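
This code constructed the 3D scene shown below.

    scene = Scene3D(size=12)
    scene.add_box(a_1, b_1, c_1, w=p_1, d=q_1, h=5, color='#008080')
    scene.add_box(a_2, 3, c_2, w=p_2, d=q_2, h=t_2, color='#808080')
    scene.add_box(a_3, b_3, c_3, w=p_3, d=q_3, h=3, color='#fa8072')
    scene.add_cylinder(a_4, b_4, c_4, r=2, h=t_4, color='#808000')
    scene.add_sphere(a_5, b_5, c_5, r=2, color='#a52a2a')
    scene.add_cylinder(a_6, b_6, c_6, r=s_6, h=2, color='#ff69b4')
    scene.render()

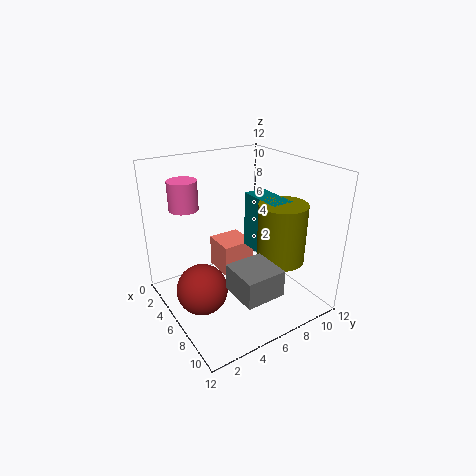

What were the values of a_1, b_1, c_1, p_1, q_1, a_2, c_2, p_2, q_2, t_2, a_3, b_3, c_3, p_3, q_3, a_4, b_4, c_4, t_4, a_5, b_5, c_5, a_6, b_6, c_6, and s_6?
a_1 = 4, b_1 = 8, c_1 = 4, p_1 = 4, q_1 = 2, a_2 = 9, c_2 = 4, p_2 = 3, q_2 = 3, t_2 = 2, a_3 = 1, b_3 = 6, c_3 = 1, p_3 = 3, q_3 = 3, a_4 = 8, b_4 = 9, c_4 = 4, t_4 = 5, a_5 = 7, b_5 = 2, c_5 = 3, a_6 = 7, b_6 = 1, c_6 = 10, s_6 = 1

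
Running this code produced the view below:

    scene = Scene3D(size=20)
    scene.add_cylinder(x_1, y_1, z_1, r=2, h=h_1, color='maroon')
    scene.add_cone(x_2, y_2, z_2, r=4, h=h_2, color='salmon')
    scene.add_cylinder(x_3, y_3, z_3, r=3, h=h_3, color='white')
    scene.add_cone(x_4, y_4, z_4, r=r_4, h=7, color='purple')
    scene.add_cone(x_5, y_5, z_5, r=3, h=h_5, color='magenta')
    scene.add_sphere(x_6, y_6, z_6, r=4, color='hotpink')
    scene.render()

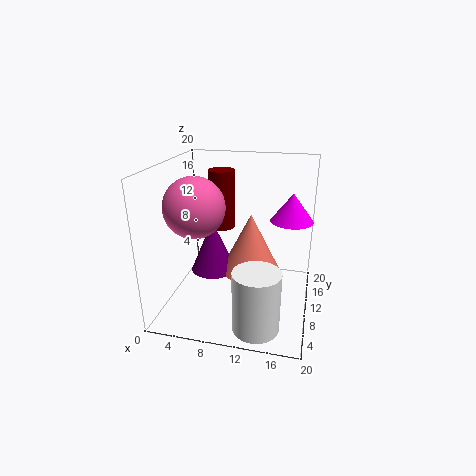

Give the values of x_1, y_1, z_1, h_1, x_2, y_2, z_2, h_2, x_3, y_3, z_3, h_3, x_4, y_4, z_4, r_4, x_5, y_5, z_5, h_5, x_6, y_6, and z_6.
x_1 = 6; y_1 = 16; z_1 = 9; h_1 = 9; x_2 = 12; y_2 = 9; z_2 = 6; h_2 = 8; x_3 = 14; y_3 = 3; z_3 = 1; h_3 = 8; x_4 = 7; y_4 = 8; z_4 = 6; r_4 = 3; x_5 = 17; y_5 = 13; z_5 = 12; h_5 = 4; x_6 = 5; y_6 = 7; z_6 = 15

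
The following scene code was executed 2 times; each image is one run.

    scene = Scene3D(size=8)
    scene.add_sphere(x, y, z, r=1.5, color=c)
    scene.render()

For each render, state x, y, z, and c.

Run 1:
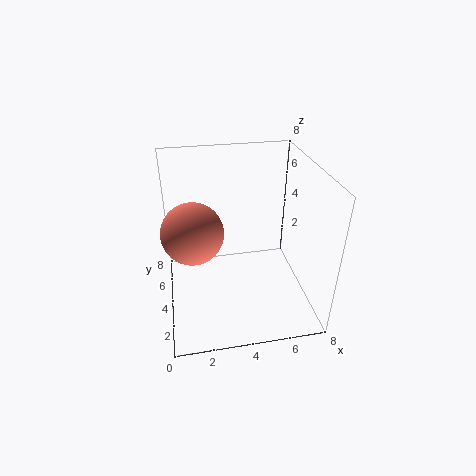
x = 1.5; y = 2.5; z = 5.5; c = 'salmon'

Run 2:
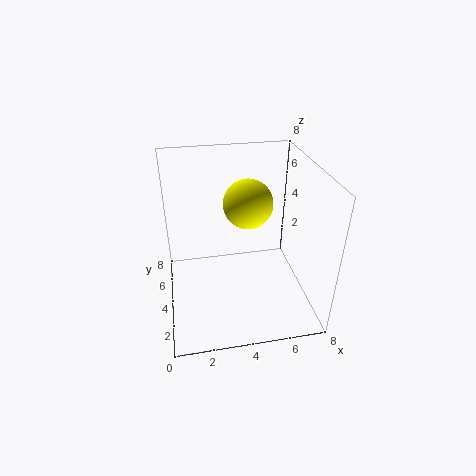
x = 5; y = 6; z = 5; c = 'yellow'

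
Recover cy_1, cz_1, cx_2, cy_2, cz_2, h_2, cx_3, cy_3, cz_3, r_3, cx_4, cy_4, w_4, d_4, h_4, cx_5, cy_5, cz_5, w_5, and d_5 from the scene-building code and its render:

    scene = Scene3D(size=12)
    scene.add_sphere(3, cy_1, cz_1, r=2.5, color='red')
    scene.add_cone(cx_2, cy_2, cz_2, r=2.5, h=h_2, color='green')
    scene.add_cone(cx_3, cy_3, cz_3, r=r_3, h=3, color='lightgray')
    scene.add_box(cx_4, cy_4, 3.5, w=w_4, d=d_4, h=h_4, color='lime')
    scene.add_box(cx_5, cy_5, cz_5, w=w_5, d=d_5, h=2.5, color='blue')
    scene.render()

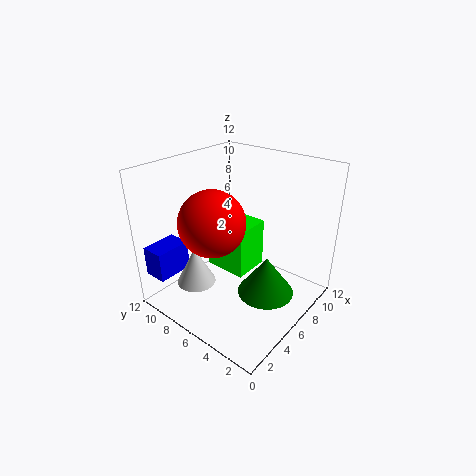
cy_1 = 6; cz_1 = 8.5; cx_2 = 7.5; cy_2 = 4; cz_2 = 0.5; h_2 = 3.5; cx_3 = 2; cy_3 = 7; cz_3 = 3.5; r_3 = 1.5; cx_4 = 4.5; cy_4 = 4.5; w_4 = 3; d_4 = 3.5; h_4 = 4; cx_5 = 0.5; cy_5 = 9.5; cz_5 = 3; w_5 = 3; d_5 = 2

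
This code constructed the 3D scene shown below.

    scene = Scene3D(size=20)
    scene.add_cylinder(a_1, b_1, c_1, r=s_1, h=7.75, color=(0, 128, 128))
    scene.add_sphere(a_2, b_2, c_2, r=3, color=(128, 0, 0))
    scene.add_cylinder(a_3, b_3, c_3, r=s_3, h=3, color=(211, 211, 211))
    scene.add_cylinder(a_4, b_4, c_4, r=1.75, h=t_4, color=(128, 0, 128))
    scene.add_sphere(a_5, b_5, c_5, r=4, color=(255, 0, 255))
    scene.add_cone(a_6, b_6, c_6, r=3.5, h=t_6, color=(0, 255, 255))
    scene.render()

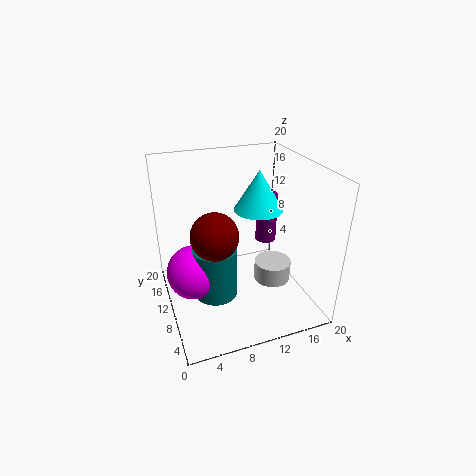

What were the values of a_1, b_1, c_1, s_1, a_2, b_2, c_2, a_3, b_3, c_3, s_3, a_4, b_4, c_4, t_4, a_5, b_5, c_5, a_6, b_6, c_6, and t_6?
a_1 = 7, b_1 = 11.5, c_1 = 0.25, s_1 = 3.25, a_2 = 5.75, b_2 = 6.75, c_2 = 12.75, a_3 = 15.75, b_3 = 10.25, c_3 = 1.75, s_3 = 2.75, a_4 = 18, b_4 = 17.75, c_4 = 4.25, t_4 = 8.25, a_5 = 4, b_5 = 12.5, c_5 = 4, a_6 = 13.75, b_6 = 11.75, c_6 = 13, t_6 = 5.75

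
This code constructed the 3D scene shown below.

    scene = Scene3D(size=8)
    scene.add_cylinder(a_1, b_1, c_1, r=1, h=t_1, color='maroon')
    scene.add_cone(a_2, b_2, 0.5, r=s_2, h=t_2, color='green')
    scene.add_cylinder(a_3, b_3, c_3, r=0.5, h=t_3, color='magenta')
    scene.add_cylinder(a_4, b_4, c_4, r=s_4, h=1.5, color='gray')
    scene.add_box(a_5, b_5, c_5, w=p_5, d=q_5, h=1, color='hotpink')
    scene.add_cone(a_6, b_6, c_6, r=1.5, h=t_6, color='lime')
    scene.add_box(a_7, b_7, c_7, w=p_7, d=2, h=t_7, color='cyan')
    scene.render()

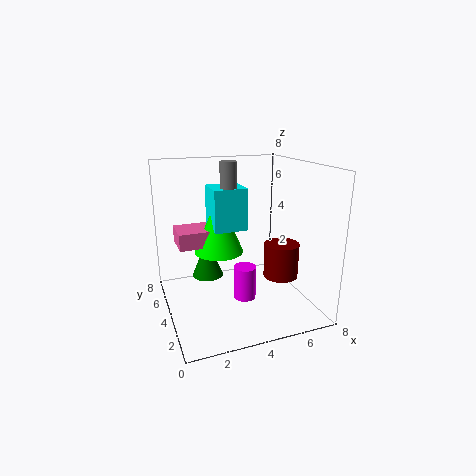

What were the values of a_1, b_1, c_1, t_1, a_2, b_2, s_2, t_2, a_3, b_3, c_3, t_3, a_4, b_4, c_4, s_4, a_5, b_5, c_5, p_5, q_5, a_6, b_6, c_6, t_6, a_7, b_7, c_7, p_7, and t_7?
a_1 = 6.5
b_1 = 3.5
c_1 = 1.5
t_1 = 2
a_2 = 3
b_2 = 7
s_2 = 1
t_2 = 2.5
a_3 = 3
b_3 = 0.5
c_3 = 2.5
t_3 = 1.5
a_4 = 4
b_4 = 5.5
c_4 = 6.5
s_4 = 0.5
a_5 = 1
b_5 = 5.5
c_5 = 3
p_5 = 2.5
q_5 = 2
a_6 = 3.5
b_6 = 6
c_6 = 2.5
t_6 = 3.5
a_7 = 3
b_7 = 5
c_7 = 4
p_7 = 2
t_7 = 2.5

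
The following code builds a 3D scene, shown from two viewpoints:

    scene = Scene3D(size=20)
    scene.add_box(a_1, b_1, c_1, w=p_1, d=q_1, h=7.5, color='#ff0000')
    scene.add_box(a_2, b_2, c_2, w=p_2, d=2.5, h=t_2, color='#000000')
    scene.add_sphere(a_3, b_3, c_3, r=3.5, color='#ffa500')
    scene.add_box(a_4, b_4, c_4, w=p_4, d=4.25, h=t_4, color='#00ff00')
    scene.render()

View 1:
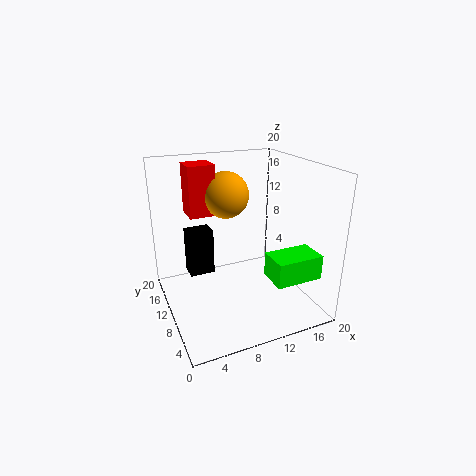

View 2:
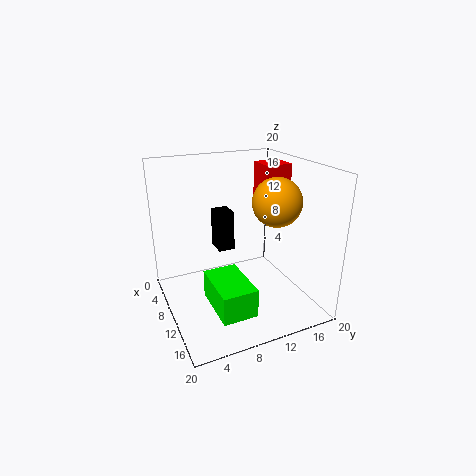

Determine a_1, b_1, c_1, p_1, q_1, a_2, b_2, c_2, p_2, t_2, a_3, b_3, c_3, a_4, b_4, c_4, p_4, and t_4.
a_1 = 4.75, b_1 = 15, c_1 = 11.75, p_1 = 4, q_1 = 4, a_2 = 2.75, b_2 = 8.75, c_2 = 6.25, p_2 = 3.25, t_2 = 6, a_3 = 10.5, b_3 = 15.75, c_3 = 14.5, a_4 = 13.25, b_4 = 3.75, c_4 = 4.5, p_4 = 6.75, t_4 = 3.5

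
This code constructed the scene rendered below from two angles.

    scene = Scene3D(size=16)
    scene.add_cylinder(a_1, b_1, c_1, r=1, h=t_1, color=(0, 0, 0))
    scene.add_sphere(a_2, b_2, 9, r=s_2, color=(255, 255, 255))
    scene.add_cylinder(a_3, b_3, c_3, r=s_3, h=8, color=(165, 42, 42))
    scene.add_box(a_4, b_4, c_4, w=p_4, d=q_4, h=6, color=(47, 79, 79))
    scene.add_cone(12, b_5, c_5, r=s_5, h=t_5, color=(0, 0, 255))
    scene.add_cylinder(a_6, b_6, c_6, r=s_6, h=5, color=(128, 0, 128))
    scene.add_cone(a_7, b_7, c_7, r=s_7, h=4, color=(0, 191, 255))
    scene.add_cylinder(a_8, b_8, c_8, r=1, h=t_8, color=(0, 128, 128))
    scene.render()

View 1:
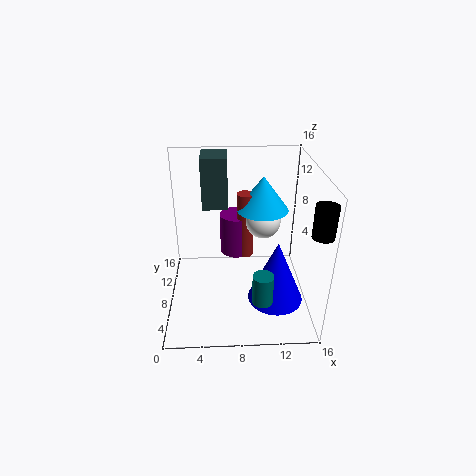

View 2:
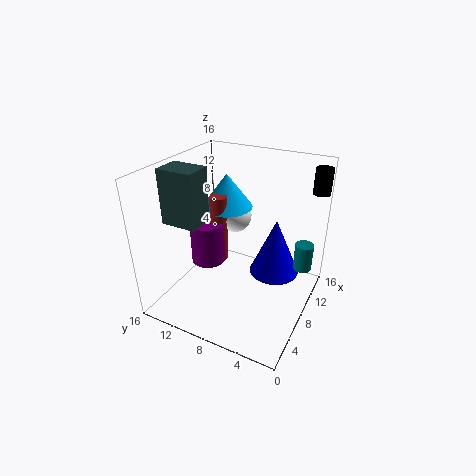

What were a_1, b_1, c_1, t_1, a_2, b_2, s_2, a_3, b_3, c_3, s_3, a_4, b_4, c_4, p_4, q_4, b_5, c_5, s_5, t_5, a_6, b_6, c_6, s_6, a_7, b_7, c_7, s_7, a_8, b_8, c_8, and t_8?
a_1 = 15
b_1 = 1
c_1 = 12
t_1 = 3
a_2 = 11
b_2 = 10
s_2 = 2
a_3 = 9
b_3 = 11
c_3 = 4
s_3 = 1
a_4 = 4
b_4 = 11
c_4 = 10
p_4 = 3
q_4 = 4
b_5 = 5
c_5 = 2
s_5 = 3
t_5 = 7
a_6 = 8
b_6 = 12
c_6 = 4
s_6 = 2
a_7 = 11
b_7 = 11
c_7 = 10
s_7 = 3
a_8 = 10
b_8 = 1
c_8 = 5
t_8 = 3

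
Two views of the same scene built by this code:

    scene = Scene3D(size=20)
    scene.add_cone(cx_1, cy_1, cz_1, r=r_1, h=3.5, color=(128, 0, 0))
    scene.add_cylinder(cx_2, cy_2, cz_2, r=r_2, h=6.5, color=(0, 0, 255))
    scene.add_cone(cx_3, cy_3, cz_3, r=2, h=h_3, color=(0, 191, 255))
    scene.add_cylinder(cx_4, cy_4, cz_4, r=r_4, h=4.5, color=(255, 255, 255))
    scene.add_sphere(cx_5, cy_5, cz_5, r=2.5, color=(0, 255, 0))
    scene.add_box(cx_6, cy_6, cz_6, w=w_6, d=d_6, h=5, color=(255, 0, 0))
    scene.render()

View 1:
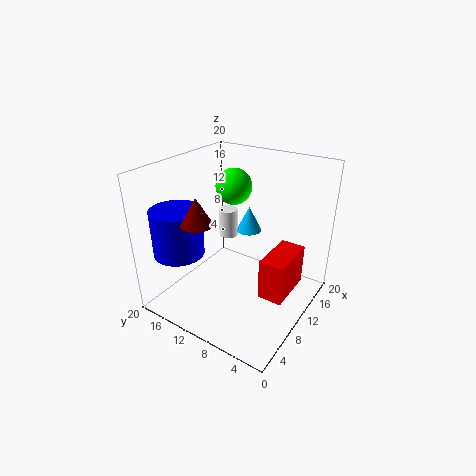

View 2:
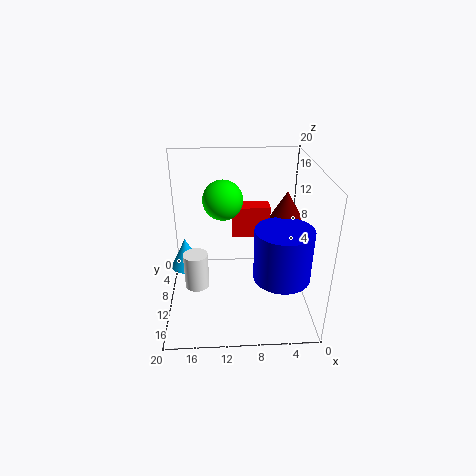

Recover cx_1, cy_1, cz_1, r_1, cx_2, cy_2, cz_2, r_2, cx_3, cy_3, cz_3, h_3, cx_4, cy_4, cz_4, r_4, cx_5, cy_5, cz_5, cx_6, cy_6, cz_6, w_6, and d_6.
cx_1 = 4; cy_1 = 12; cz_1 = 14; r_1 = 2; cx_2 = 5; cy_2 = 16.5; cz_2 = 8; r_2 = 3.5; cx_3 = 17; cy_3 = 12.5; cz_3 = 7.5; h_3 = 4; cx_4 = 15.5; cy_4 = 15.5; cz_4 = 6.5; r_4 = 1.5; cx_5 = 12; cy_5 = 12; cz_5 = 16.5; cx_6 = 4.5; cy_6 = 0.5; cz_6 = 6.5; w_6 = 6; d_6 = 3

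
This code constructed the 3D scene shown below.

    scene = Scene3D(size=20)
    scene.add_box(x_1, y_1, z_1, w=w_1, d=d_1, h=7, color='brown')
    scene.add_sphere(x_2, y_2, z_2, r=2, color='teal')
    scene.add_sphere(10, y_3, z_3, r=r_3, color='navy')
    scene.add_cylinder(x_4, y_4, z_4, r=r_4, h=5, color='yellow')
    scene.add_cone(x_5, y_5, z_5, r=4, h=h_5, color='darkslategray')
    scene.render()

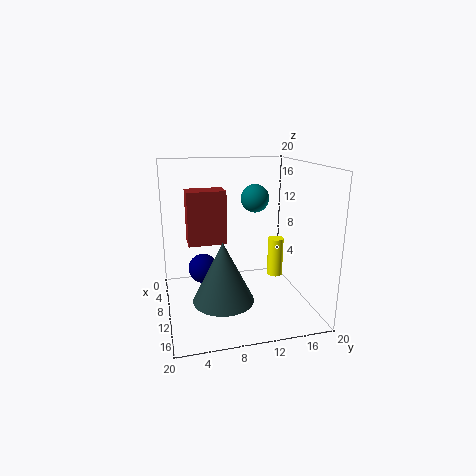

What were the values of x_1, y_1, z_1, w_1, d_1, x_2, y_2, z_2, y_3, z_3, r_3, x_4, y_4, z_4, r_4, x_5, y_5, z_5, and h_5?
x_1 = 9; y_1 = 3; z_1 = 10; w_1 = 3; d_1 = 5; x_2 = 8; y_2 = 13; z_2 = 15; y_3 = 5; z_3 = 6; r_3 = 2; x_4 = 14; y_4 = 14; z_4 = 6; r_4 = 1; x_5 = 14; y_5 = 7; z_5 = 3; h_5 = 8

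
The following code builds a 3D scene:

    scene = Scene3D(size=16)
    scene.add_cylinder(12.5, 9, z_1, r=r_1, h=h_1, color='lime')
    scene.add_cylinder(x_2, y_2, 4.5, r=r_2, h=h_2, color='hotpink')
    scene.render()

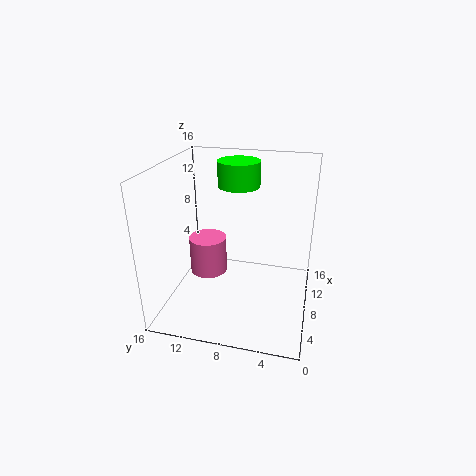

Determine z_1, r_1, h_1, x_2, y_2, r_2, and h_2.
z_1 = 12.5
r_1 = 2.5
h_1 = 3
x_2 = 6.5
y_2 = 11
r_2 = 2
h_2 = 4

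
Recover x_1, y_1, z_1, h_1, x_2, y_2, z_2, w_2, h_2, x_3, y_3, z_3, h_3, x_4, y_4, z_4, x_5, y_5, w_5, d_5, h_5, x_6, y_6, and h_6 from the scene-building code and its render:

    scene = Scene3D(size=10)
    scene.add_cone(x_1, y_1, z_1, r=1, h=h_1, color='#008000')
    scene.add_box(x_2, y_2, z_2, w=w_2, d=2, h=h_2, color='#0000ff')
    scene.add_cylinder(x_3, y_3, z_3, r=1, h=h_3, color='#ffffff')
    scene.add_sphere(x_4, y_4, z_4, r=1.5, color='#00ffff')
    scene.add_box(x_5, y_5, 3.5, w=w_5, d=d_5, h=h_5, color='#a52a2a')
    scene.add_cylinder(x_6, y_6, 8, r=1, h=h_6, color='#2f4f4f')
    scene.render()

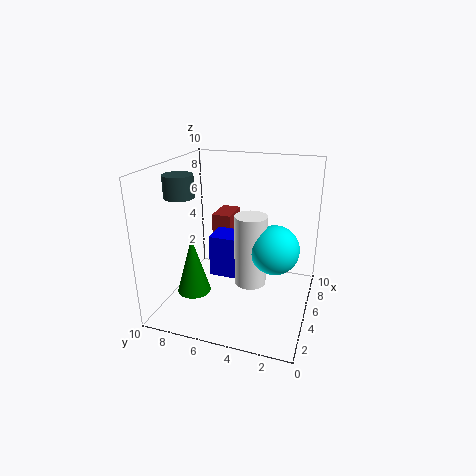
x_1 = 1
y_1 = 6.5
z_1 = 3
h_1 = 3.5
x_2 = 4.5
y_2 = 5
z_2 = 2
w_2 = 2
h_2 = 3
x_3 = 3
y_3 = 3.5
z_3 = 3
h_3 = 4.5
x_4 = 3
y_4 = 2
z_4 = 5.5
x_5 = 7.5
y_5 = 6.5
w_5 = 2.5
d_5 = 1.5
h_5 = 2
x_6 = 3.5
y_6 = 8.5
h_6 = 1.5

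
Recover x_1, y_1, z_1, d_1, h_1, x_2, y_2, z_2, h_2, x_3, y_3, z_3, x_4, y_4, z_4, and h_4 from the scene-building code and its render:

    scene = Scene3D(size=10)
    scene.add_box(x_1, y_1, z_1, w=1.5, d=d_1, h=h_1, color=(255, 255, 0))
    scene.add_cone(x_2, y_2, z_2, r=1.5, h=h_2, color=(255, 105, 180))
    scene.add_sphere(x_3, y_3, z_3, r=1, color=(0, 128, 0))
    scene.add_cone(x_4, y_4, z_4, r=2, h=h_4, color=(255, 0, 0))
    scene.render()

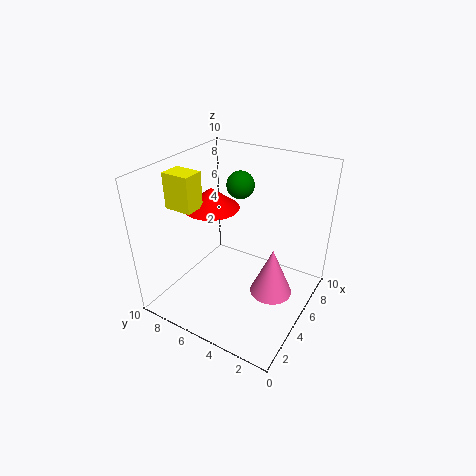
x_1 = 3
y_1 = 7.5
z_1 = 7
d_1 = 2
h_1 = 2.5
x_2 = 5.5
y_2 = 2.5
z_2 = 1
h_2 = 3.5
x_3 = 7
y_3 = 6
z_3 = 8
x_4 = 5.5
y_4 = 7.5
z_4 = 6.5
h_4 = 1.5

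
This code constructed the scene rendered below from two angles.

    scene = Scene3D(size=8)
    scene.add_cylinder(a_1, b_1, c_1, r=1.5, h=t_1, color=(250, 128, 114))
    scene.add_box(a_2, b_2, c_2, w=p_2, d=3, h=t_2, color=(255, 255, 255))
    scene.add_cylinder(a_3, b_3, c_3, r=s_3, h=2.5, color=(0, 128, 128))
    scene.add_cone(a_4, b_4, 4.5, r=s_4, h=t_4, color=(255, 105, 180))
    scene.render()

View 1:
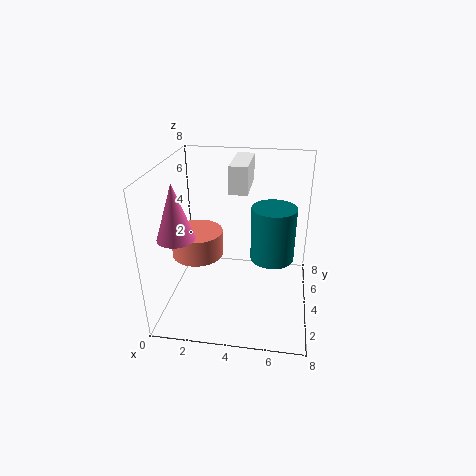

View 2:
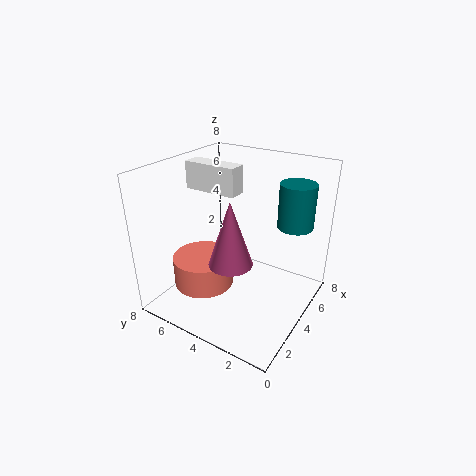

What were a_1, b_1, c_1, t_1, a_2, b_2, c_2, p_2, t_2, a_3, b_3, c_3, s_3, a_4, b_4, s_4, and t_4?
a_1 = 1.5; b_1 = 4.5; c_1 = 2.5; t_1 = 1.5; a_2 = 3.5; b_2 = 4; c_2 = 6.5; p_2 = 1; t_2 = 1.5; a_3 = 6; b_3 = 1.5; c_3 = 4.5; s_3 = 1; a_4 = 1; b_4 = 2.5; s_4 = 1; t_4 = 3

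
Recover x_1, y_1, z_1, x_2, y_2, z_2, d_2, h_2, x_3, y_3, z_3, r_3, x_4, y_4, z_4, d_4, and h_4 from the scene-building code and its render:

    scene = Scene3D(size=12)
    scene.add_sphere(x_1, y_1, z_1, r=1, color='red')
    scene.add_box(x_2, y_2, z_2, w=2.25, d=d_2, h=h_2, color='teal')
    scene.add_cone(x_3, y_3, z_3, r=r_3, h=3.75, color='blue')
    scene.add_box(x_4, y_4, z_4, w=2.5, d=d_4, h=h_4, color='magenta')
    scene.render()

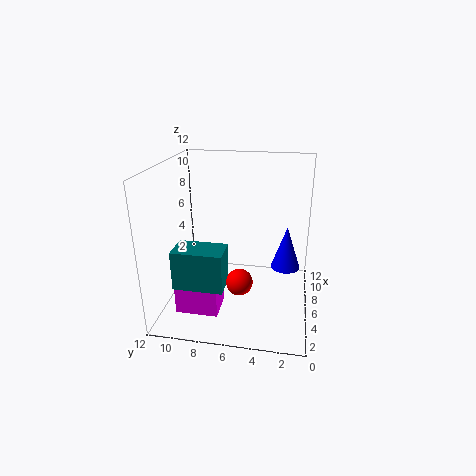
x_1 = 2.5; y_1 = 5.25; z_1 = 4; x_2 = 1; y_2 = 6.25; z_2 = 3.75; d_2 = 3.75; h_2 = 3; x_3 = 7.25; y_3 = 2; z_3 = 3; r_3 = 1.25; x_4 = 1.25; y_4 = 6.75; z_4 = 1.5; d_4 = 3.25; h_4 = 3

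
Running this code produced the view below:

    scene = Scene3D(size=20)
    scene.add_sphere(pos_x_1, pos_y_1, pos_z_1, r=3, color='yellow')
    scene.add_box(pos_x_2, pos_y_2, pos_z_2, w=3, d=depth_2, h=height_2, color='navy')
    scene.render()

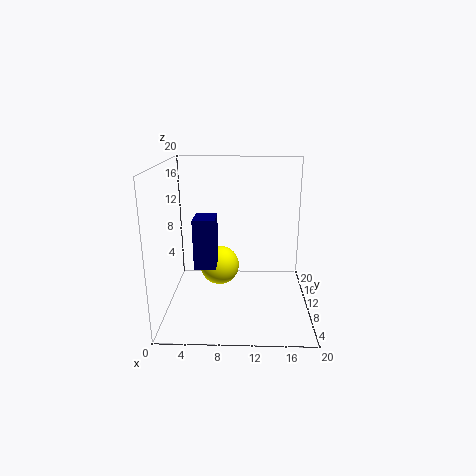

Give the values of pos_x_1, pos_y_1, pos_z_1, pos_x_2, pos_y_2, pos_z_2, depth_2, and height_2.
pos_x_1 = 7; pos_y_1 = 14; pos_z_1 = 4; pos_x_2 = 4; pos_y_2 = 8; pos_z_2 = 6; depth_2 = 4; height_2 = 7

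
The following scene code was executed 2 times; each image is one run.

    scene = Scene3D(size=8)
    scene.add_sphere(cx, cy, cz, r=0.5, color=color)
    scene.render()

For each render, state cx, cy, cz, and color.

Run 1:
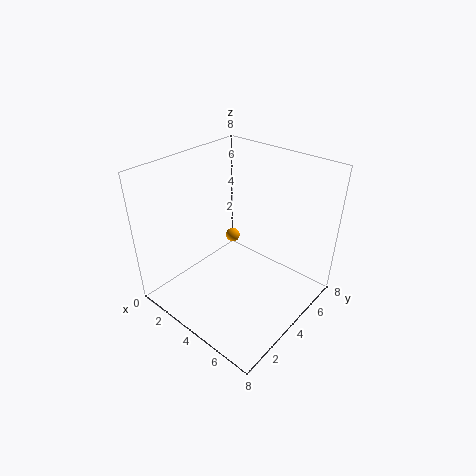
cx = 0.5
cy = 7.5
cz = 1
color = 'orange'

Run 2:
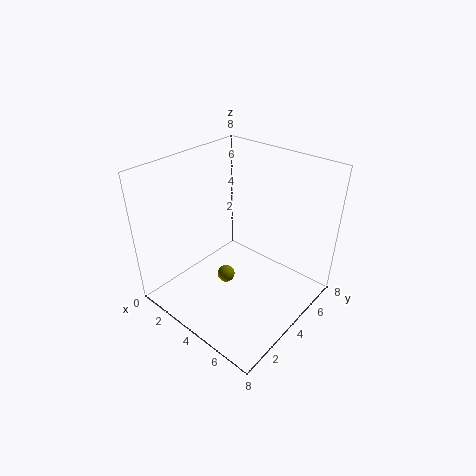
cx = 3.5
cy = 3.5
cz = 1.5
color = 'olive'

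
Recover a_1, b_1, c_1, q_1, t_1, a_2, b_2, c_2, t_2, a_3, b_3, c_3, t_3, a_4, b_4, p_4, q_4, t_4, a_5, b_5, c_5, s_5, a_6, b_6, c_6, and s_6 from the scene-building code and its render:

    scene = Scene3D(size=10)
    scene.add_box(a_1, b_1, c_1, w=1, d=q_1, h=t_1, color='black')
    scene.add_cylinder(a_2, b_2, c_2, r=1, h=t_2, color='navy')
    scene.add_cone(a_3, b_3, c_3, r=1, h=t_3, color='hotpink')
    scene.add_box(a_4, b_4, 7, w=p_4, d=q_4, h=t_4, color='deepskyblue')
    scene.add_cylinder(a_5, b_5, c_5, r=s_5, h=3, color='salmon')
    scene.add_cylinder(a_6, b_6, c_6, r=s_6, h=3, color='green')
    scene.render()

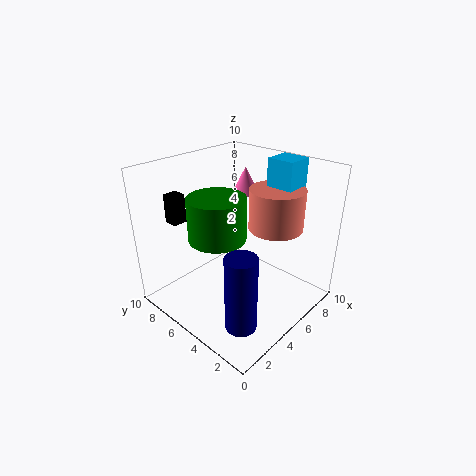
a_1 = 2
b_1 = 8
c_1 = 6
q_1 = 1
t_1 = 2
a_2 = 2
b_2 = 2
c_2 = 1
t_2 = 5
a_3 = 8
b_3 = 7
c_3 = 7
t_3 = 2
a_4 = 8
b_4 = 3
p_4 = 2
q_4 = 2
t_4 = 3
a_5 = 8
b_5 = 4
c_5 = 5
s_5 = 2
a_6 = 4
b_6 = 6
c_6 = 5
s_6 = 2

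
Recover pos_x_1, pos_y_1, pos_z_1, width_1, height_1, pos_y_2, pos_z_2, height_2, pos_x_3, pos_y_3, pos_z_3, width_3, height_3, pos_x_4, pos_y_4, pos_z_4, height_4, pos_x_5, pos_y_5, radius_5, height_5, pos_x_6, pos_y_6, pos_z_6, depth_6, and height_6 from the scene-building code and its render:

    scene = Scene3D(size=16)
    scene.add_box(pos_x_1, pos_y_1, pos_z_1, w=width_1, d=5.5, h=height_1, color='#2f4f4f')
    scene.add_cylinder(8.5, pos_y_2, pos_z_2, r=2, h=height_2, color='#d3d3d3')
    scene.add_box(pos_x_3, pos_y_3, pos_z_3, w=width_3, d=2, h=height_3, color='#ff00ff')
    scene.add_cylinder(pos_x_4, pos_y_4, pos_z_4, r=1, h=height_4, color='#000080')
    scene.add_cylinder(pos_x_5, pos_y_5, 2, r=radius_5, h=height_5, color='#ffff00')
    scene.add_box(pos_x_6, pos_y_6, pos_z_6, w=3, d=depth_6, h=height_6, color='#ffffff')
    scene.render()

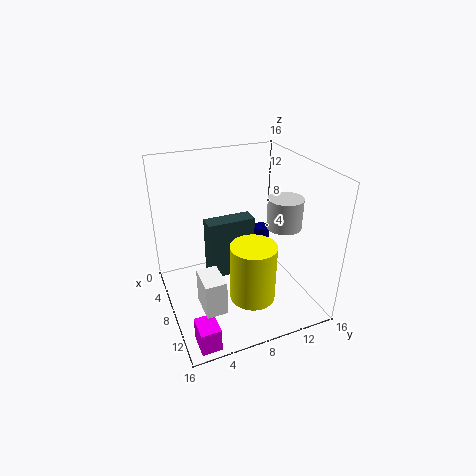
pos_x_1 = 5
pos_y_1 = 5
pos_z_1 = 2.5
width_1 = 2
height_1 = 7
pos_y_2 = 13.5
pos_z_2 = 8.5
height_2 = 3.5
pos_x_3 = 13.5
pos_y_3 = 1
pos_z_3 = 1
width_3 = 2.5
height_3 = 2.5
pos_x_4 = 4
pos_y_4 = 13
pos_z_4 = 3.5
height_4 = 3
pos_x_5 = 11
pos_y_5 = 8.5
radius_5 = 2.5
height_5 = 6.5
pos_x_6 = 12
pos_y_6 = 2
pos_z_6 = 4.5
depth_6 = 2
height_6 = 3.5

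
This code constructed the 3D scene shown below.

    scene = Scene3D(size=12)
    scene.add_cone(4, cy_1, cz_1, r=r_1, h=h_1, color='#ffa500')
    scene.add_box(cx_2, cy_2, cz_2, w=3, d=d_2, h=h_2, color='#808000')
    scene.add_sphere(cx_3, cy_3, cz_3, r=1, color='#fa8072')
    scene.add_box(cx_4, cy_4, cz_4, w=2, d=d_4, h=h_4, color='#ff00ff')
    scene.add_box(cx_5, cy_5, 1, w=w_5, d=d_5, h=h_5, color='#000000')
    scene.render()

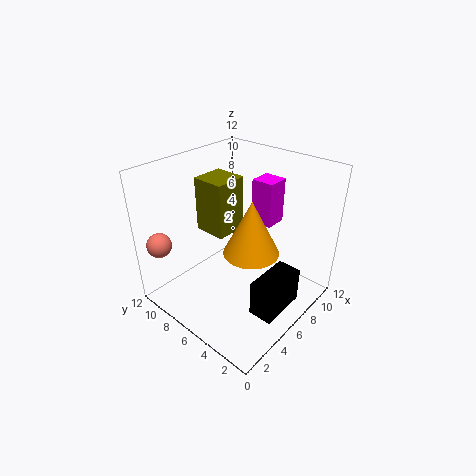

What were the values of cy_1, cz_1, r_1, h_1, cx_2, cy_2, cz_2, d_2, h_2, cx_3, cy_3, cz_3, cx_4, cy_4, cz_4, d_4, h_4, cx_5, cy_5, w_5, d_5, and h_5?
cy_1 = 3
cz_1 = 7
r_1 = 2
h_1 = 4
cx_2 = 6
cy_2 = 8
cz_2 = 5
d_2 = 3
h_2 = 5
cx_3 = 1
cy_3 = 10
cz_3 = 6
cx_4 = 9
cy_4 = 5
cz_4 = 6
d_4 = 2
h_4 = 4
cx_5 = 4
cy_5 = 1
w_5 = 4
d_5 = 2
h_5 = 3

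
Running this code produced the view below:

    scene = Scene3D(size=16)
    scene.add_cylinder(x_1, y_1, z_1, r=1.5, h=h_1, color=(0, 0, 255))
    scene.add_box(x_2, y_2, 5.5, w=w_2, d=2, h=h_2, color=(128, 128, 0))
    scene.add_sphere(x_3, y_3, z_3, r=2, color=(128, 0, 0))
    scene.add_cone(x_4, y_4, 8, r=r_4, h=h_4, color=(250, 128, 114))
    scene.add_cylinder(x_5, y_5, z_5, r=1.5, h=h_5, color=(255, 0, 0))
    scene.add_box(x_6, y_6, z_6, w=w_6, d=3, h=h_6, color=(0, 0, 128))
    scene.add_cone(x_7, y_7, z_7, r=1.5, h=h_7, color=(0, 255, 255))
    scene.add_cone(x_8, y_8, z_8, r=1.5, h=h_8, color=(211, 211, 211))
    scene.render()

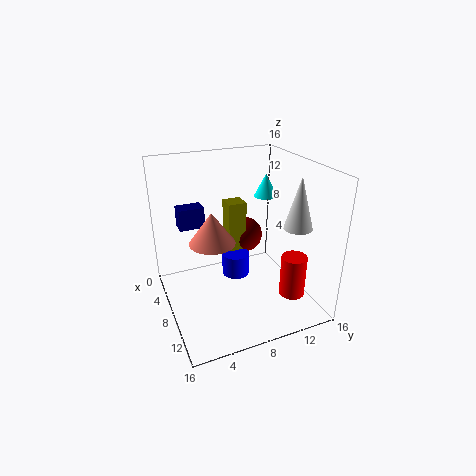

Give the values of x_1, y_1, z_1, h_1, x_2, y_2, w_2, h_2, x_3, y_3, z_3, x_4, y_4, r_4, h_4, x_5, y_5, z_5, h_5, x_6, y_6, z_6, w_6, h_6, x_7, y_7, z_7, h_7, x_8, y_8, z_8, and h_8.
x_1 = 8.5, y_1 = 7.5, z_1 = 4, h_1 = 2.5, x_2 = 6, y_2 = 7, w_2 = 2, h_2 = 6.5, x_3 = 6.5, y_3 = 9.5, z_3 = 7.5, x_4 = 8, y_4 = 5, r_4 = 2.5, h_4 = 3.5, x_5 = 10.5, y_5 = 14, z_5 = 0.5, h_5 = 5, x_6 = 2, y_6 = 2.5, z_6 = 8, w_6 = 2, h_6 = 2.5, x_7 = 2, y_7 = 14.5, z_7 = 10, h_7 = 3, x_8 = 12, y_8 = 13, z_8 = 10, h_8 = 5.5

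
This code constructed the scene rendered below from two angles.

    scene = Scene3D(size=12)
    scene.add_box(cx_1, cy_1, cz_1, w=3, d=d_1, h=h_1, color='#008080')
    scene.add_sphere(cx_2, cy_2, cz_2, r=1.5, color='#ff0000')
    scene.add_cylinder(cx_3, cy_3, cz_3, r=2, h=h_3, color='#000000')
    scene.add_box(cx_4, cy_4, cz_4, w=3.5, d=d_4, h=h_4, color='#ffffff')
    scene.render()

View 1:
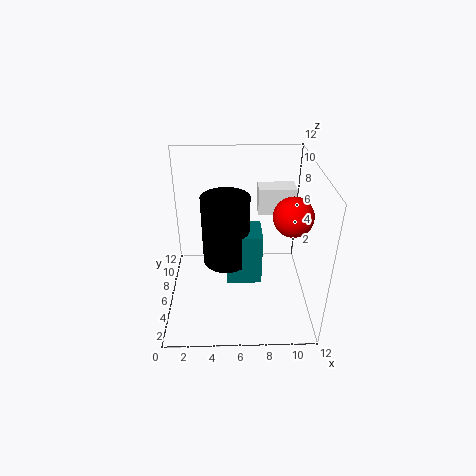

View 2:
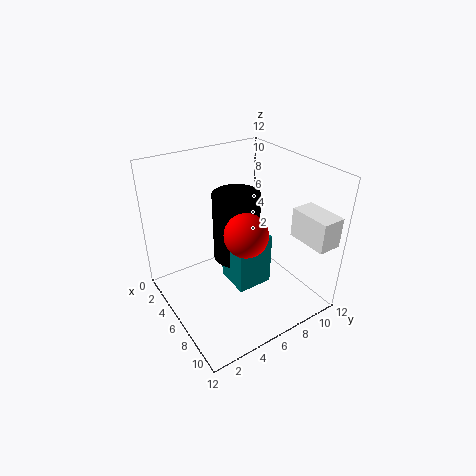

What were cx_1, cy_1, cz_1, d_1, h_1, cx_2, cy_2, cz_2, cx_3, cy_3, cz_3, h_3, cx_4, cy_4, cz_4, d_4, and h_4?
cx_1 = 5, cy_1 = 5, cz_1 = 2, d_1 = 3, h_1 = 4.5, cx_2 = 10, cy_2 = 4, cz_2 = 9, cx_3 = 5, cy_3 = 6.5, cz_3 = 3.5, h_3 = 6, cx_4 = 8, cy_4 = 10, cz_4 = 6, d_4 = 2, h_4 = 2.5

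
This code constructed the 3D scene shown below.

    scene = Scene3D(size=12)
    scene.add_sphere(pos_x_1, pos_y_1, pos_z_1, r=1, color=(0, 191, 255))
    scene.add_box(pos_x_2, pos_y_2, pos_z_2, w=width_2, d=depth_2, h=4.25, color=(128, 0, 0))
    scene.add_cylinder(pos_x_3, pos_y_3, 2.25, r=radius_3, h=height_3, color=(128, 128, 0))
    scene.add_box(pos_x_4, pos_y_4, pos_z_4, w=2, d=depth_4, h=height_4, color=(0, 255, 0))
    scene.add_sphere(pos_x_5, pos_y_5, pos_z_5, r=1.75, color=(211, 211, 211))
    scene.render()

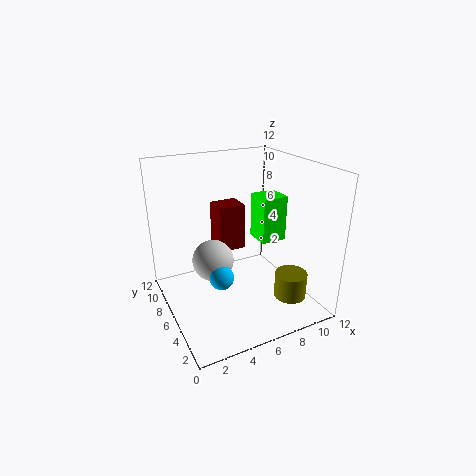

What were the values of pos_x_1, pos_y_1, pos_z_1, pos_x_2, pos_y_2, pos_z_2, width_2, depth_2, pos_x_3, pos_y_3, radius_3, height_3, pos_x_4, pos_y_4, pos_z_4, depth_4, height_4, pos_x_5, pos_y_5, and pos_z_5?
pos_x_1 = 4, pos_y_1 = 5, pos_z_1 = 3.25, pos_x_2 = 5.5, pos_y_2 = 8.5, pos_z_2 = 3.5, width_2 = 2.5, depth_2 = 2.25, pos_x_3 = 8.5, pos_y_3 = 1.75, radius_3 = 1.25, height_3 = 2, pos_x_4 = 6.75, pos_y_4 = 3.25, pos_z_4 = 6.5, depth_4 = 2, height_4 = 3.5, pos_x_5 = 4, pos_y_5 = 6.75, pos_z_5 = 4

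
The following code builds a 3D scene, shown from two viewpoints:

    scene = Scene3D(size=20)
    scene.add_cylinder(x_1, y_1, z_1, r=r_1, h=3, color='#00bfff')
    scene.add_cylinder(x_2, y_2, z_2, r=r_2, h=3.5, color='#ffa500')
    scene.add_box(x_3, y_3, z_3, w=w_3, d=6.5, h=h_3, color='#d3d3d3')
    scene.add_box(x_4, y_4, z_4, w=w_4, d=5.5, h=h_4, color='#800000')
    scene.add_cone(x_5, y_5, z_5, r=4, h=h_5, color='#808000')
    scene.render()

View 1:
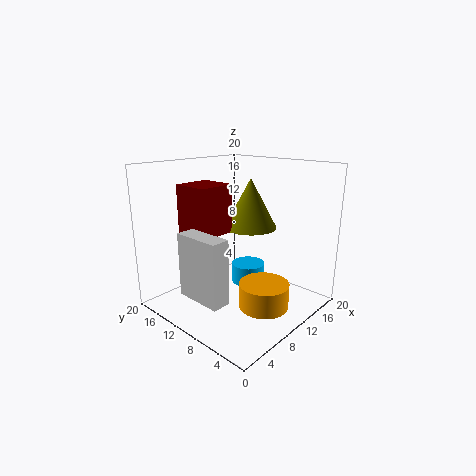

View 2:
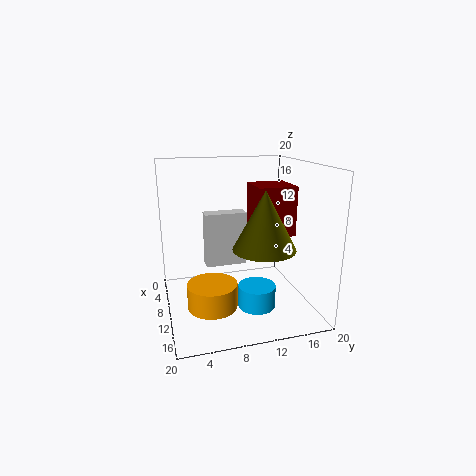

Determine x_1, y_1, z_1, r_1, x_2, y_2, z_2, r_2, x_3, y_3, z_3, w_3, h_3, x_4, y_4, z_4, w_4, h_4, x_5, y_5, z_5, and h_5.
x_1 = 14
y_1 = 11.5
z_1 = 1.5
r_1 = 2.5
x_2 = 11
y_2 = 6
z_2 = 0.5
r_2 = 3.5
x_3 = 2
y_3 = 6.5
z_3 = 3.5
w_3 = 2.5
h_3 = 8.5
x_4 = 6
y_4 = 12.5
z_4 = 10
w_4 = 5.5
h_4 = 7
x_5 = 15
y_5 = 12
z_5 = 10
h_5 = 7.5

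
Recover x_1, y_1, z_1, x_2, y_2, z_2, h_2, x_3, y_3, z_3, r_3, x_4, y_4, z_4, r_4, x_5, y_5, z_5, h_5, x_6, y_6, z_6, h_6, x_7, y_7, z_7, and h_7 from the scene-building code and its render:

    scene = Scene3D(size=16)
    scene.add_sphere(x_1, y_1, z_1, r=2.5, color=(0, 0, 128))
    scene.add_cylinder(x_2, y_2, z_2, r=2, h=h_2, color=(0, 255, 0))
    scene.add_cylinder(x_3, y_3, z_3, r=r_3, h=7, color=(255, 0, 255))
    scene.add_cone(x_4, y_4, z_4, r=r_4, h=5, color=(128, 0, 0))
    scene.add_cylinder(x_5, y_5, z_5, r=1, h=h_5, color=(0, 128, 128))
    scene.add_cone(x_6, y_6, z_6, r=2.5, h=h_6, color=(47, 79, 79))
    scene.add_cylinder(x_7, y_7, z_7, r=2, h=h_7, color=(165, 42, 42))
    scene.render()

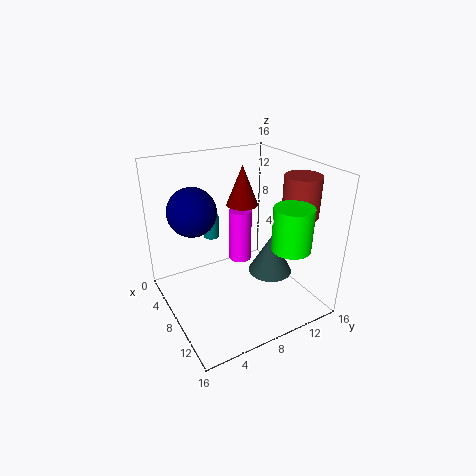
x_1 = 7.5, y_1 = 3, z_1 = 12, x_2 = 13.5, y_2 = 11, z_2 = 8.5, h_2 = 4.5, x_3 = 2.5, y_3 = 11.5, z_3 = 1.5, r_3 = 1.5, x_4 = 3, y_4 = 11.5, z_4 = 9.5, r_4 = 2, x_5 = 1, y_5 = 8, z_5 = 5, h_5 = 3, x_6 = 9.5, y_6 = 11.5, z_6 = 3.5, h_6 = 4.5, x_7 = 11, y_7 = 14, z_7 = 10.5, h_7 = 4.5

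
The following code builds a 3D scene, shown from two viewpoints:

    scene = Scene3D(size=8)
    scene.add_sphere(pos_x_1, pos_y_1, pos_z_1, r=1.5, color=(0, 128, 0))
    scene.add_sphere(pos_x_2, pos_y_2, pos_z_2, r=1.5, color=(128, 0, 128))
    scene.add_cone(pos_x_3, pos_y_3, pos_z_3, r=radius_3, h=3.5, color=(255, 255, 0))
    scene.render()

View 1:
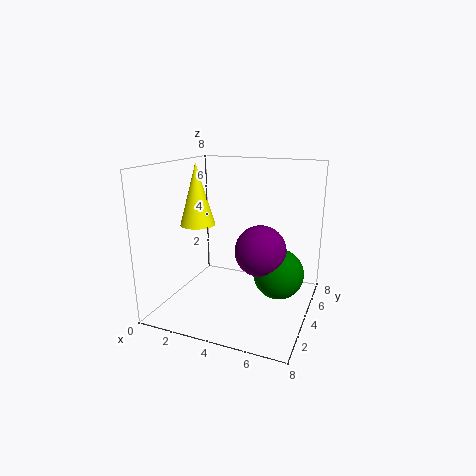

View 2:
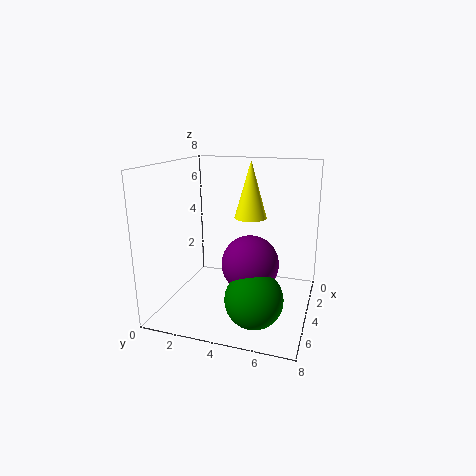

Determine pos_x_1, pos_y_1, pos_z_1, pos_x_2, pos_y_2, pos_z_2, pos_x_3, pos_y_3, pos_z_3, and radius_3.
pos_x_1 = 6; pos_y_1 = 5.5; pos_z_1 = 1.5; pos_x_2 = 5; pos_y_2 = 5; pos_z_2 = 3; pos_x_3 = 1.5; pos_y_3 = 4; pos_z_3 = 4.5; radius_3 = 1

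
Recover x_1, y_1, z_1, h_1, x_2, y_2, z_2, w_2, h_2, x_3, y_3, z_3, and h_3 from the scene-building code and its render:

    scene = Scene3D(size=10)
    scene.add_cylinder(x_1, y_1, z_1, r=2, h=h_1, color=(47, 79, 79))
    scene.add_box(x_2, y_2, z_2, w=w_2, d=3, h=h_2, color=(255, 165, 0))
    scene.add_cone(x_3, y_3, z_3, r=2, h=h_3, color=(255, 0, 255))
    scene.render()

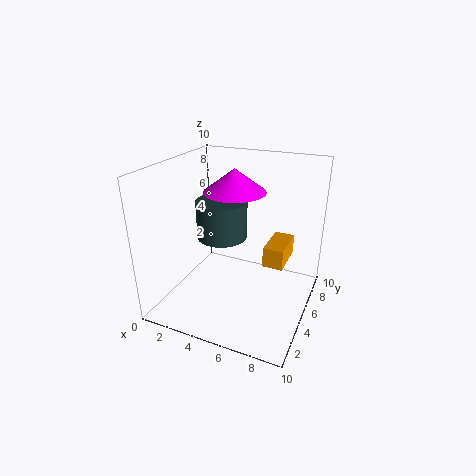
x_1 = 2.5
y_1 = 7.5
z_1 = 3.5
h_1 = 3
x_2 = 6.5
y_2 = 6
z_2 = 2.5
w_2 = 1.5
h_2 = 1.5
x_3 = 5
y_3 = 4.5
z_3 = 8.5
h_3 = 1.5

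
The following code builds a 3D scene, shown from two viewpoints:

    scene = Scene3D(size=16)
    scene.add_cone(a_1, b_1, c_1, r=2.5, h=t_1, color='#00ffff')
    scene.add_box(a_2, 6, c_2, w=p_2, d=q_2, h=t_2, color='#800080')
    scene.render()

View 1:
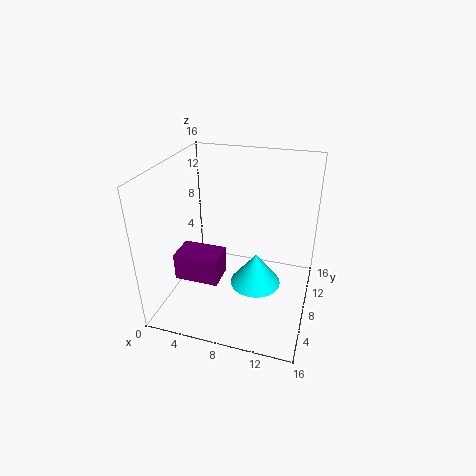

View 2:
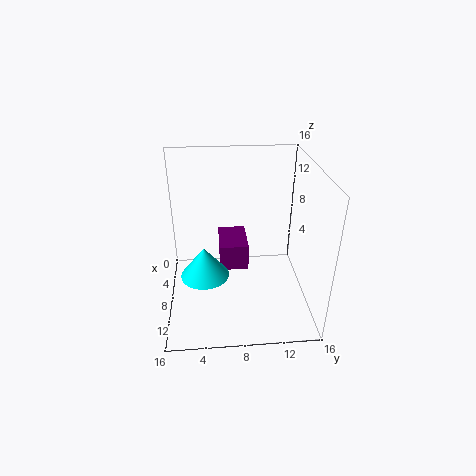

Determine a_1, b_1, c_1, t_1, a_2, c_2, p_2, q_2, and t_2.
a_1 = 11; b_1 = 4.25; c_1 = 5.5; t_1 = 3.25; a_2 = 0.75; c_2 = 2.25; p_2 = 5.25; q_2 = 3.5; t_2 = 3.25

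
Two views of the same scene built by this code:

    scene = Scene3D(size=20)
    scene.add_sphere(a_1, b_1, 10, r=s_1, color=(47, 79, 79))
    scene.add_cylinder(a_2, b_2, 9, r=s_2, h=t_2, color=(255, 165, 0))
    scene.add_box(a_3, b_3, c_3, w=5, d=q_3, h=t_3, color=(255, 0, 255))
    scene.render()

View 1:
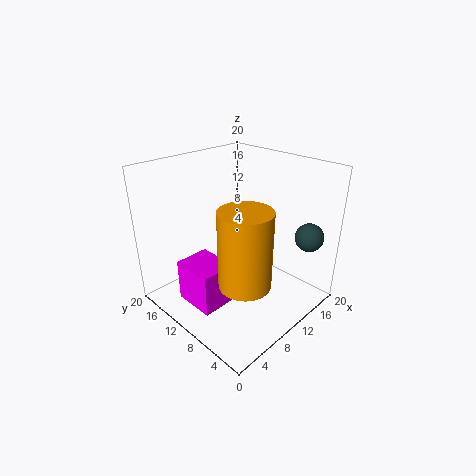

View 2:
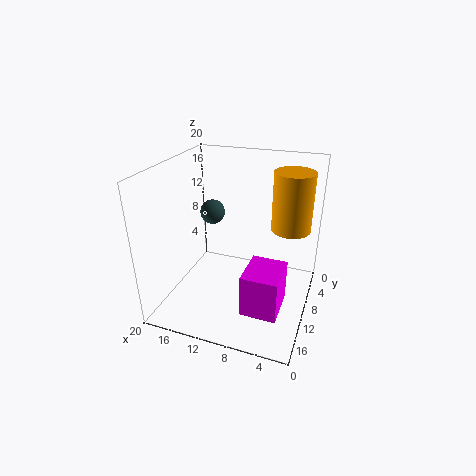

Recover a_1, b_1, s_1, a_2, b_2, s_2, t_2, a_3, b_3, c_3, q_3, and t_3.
a_1 = 17, b_1 = 3, s_1 = 2, a_2 = 4, b_2 = 3, s_2 = 3, t_2 = 9, a_3 = 3, b_3 = 9, c_3 = 1, q_3 = 6, t_3 = 6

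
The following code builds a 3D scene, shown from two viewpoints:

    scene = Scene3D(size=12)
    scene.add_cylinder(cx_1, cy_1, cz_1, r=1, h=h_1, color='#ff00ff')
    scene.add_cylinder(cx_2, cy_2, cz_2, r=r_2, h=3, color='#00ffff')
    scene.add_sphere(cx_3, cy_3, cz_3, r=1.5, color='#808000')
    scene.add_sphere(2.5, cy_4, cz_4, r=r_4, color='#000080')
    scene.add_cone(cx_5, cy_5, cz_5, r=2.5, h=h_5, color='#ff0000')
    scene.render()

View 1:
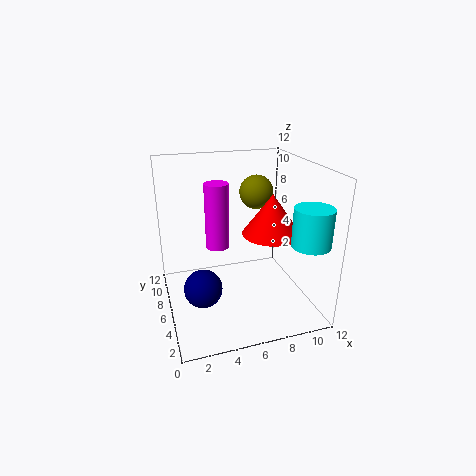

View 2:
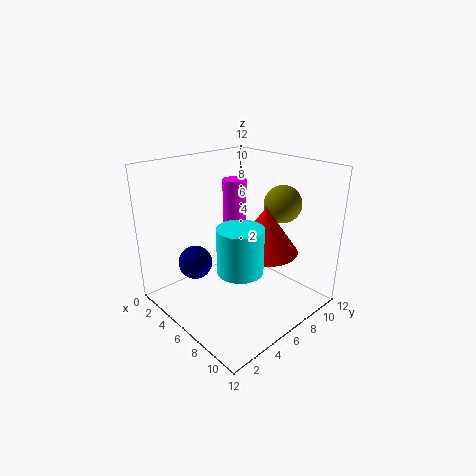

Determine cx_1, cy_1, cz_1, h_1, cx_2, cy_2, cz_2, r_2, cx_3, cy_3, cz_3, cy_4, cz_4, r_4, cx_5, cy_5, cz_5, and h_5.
cx_1 = 4.5
cy_1 = 7
cz_1 = 5
h_1 = 5.5
cx_2 = 10.5
cy_2 = 2
cz_2 = 6.5
r_2 = 1.5
cx_3 = 8.5
cy_3 = 8.5
cz_3 = 9
cy_4 = 4
cz_4 = 3
r_4 = 1.5
cx_5 = 9
cy_5 = 6
cz_5 = 6
h_5 = 3.5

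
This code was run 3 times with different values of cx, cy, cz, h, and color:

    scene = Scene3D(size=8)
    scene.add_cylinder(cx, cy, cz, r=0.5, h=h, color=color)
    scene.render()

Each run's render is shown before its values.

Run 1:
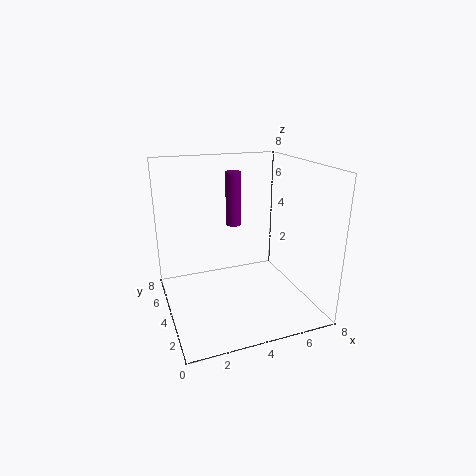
cx = 5, cy = 7.5, cz = 3.5, h = 3.5, color = 'purple'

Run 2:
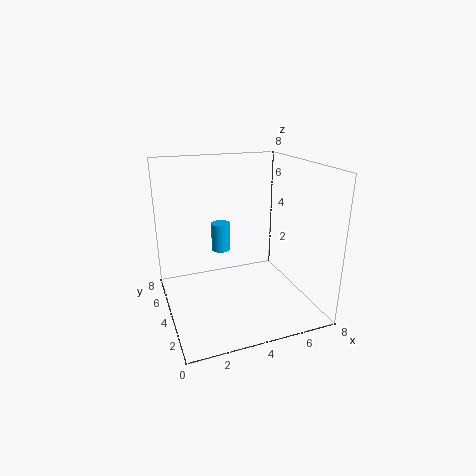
cx = 3, cy = 4, cz = 3.5, h = 1.5, color = 'deepskyblue'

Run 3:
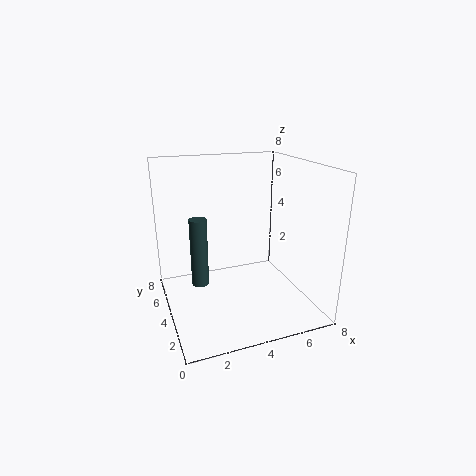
cx = 2, cy = 5, cz = 1, h = 4, color = 'darkslategray'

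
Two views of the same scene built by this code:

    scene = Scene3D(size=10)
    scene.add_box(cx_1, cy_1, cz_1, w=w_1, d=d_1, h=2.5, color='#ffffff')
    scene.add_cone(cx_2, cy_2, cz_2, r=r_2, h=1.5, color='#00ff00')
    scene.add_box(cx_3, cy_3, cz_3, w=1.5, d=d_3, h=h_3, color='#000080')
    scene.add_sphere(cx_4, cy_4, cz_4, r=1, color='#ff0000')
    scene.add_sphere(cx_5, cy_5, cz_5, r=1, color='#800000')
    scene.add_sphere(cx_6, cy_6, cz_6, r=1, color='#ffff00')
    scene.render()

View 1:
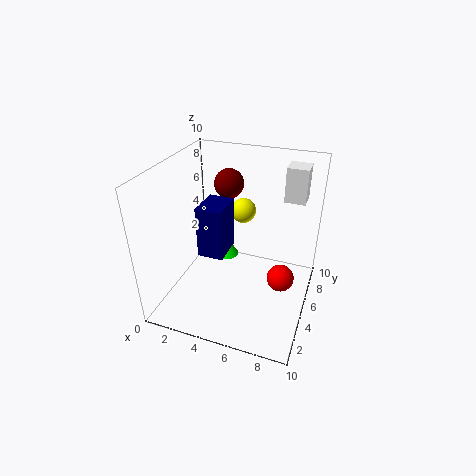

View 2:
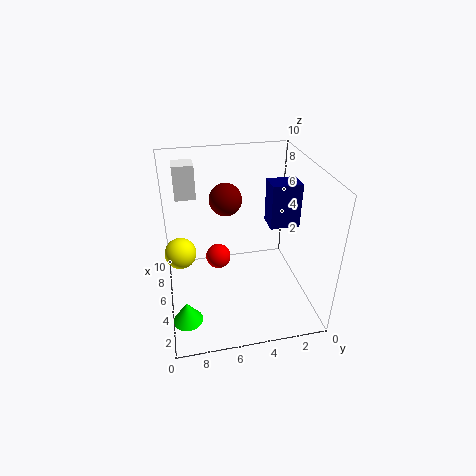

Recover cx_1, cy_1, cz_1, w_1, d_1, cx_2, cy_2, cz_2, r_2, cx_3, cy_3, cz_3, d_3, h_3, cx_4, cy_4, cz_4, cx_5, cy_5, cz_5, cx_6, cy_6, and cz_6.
cx_1 = 7.5
cy_1 = 7.5
cz_1 = 7
w_1 = 1.5
d_1 = 1.5
cx_2 = 2.5
cy_2 = 9
cz_2 = 0.5
r_2 = 1
cx_3 = 4
cy_3 = 1
cz_3 = 6
d_3 = 2
h_3 = 3
cx_4 = 8
cy_4 = 6
cz_4 = 1.5
cx_5 = 4
cy_5 = 6
cz_5 = 8.5
cx_6 = 4
cy_6 = 9
cz_6 = 5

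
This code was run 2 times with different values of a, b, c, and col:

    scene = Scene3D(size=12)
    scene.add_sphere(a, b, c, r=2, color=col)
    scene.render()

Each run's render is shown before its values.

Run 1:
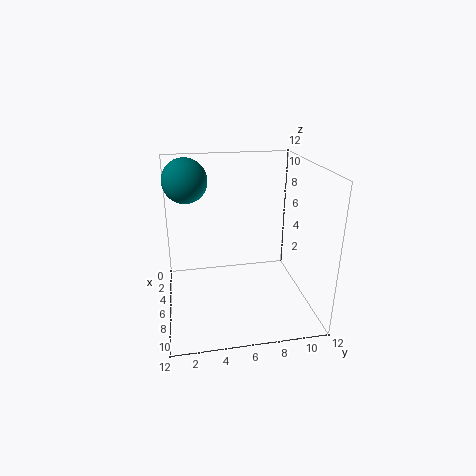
a = 2, b = 2, c = 10, col = 'teal'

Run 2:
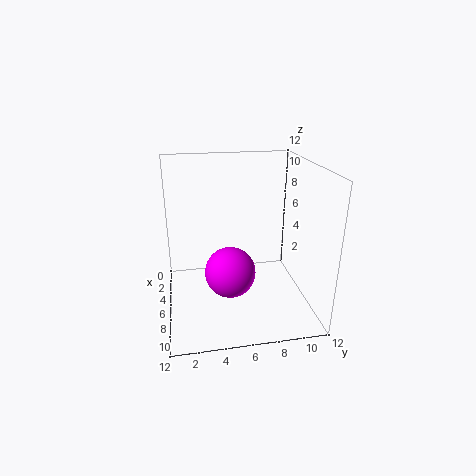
a = 8, b = 5, c = 4, col = 'magenta'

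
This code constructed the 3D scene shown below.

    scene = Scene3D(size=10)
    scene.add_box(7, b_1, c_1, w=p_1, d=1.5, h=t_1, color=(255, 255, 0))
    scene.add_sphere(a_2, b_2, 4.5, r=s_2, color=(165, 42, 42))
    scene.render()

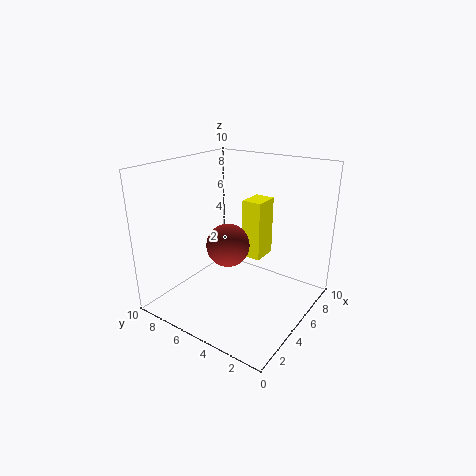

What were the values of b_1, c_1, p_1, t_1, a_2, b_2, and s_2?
b_1 = 4.5, c_1 = 2.5, p_1 = 2, t_1 = 4.5, a_2 = 4.5, b_2 = 5.5, s_2 = 1.5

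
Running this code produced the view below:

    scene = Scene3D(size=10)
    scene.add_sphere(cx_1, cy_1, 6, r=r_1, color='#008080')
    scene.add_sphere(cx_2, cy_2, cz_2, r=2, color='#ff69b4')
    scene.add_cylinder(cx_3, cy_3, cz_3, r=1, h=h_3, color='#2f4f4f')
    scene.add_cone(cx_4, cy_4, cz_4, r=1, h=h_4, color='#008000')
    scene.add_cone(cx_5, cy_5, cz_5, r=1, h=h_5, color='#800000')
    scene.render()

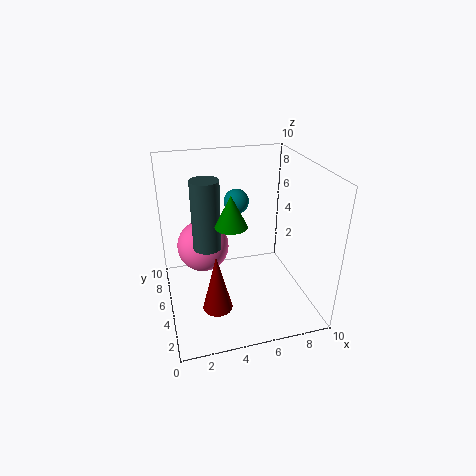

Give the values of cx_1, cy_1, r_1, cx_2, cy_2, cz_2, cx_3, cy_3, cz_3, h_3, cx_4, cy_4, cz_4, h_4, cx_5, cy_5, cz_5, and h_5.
cx_1 = 6
cy_1 = 9
r_1 = 1
cx_2 = 3
cy_2 = 8
cz_2 = 3
cx_3 = 3
cy_3 = 6
cz_3 = 4
h_3 = 5
cx_4 = 4
cy_4 = 3
cz_4 = 7
h_4 = 2
cx_5 = 3
cy_5 = 3
cz_5 = 1
h_5 = 4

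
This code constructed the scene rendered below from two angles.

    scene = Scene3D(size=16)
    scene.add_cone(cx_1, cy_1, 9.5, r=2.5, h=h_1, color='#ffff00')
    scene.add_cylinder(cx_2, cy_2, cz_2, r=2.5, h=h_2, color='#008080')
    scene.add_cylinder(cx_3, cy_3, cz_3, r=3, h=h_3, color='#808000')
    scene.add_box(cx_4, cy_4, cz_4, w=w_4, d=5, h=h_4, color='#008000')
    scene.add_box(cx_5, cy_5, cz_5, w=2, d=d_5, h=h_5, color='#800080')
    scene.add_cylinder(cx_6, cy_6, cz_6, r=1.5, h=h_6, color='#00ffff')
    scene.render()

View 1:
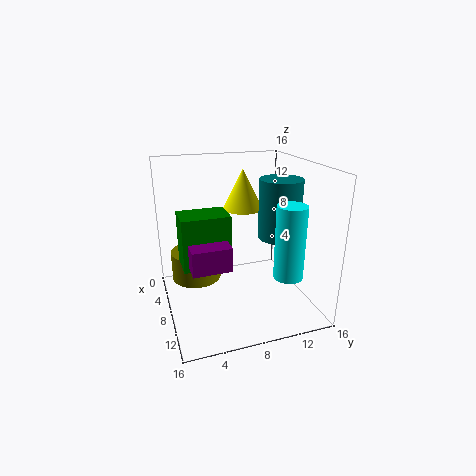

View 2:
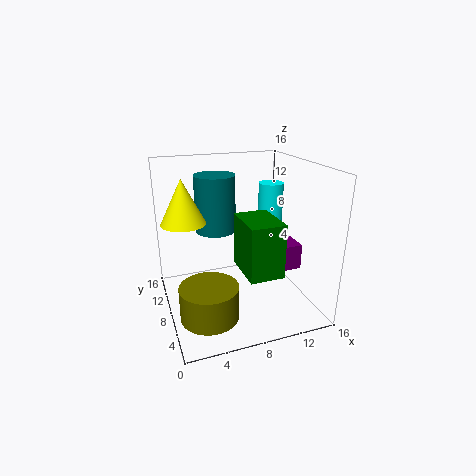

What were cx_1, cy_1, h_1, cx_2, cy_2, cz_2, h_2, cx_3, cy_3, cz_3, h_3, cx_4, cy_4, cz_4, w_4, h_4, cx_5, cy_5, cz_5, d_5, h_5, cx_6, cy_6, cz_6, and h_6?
cx_1 = 2.5; cy_1 = 10.5; h_1 = 5; cx_2 = 7; cy_2 = 13.5; cz_2 = 7; h_2 = 7; cx_3 = 3.5; cy_3 = 4; cz_3 = 1.5; h_3 = 3.5; cx_4 = 7; cy_4 = 1.5; cz_4 = 6; w_4 = 3.5; h_4 = 5.5; cx_5 = 10.5; cy_5 = 2; cz_5 = 6.5; d_5 = 4; h_5 = 2.5; cx_6 = 13.5; cy_6 = 11.5; cz_6 = 5.5; h_6 = 7.5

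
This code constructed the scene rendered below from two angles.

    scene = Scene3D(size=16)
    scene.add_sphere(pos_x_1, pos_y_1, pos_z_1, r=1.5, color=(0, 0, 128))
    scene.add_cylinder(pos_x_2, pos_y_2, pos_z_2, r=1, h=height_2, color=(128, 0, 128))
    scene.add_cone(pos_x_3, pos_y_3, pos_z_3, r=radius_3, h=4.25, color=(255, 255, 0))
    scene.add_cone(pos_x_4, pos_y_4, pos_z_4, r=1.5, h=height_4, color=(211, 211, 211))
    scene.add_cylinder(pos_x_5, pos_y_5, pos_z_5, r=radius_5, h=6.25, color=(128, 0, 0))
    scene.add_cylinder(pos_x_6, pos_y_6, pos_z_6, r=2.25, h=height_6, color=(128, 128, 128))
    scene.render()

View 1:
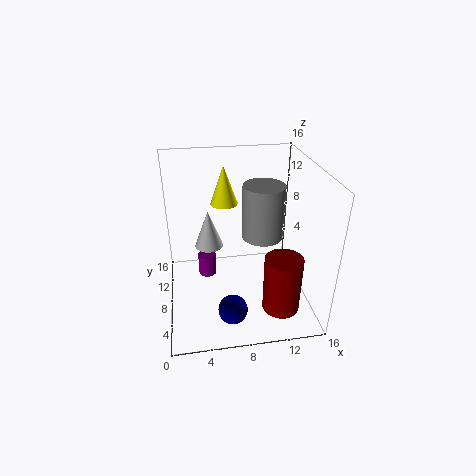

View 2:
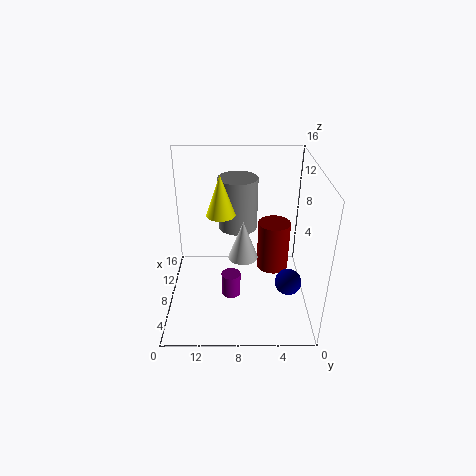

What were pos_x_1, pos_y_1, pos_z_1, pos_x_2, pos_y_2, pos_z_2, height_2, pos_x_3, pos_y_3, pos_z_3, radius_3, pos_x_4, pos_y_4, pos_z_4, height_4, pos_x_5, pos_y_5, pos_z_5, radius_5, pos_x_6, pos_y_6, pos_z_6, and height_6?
pos_x_1 = 6.5; pos_y_1 = 2.25; pos_z_1 = 3; pos_x_2 = 4.5; pos_y_2 = 8.75; pos_z_2 = 3.25; height_2 = 2.5; pos_x_3 = 6.75; pos_y_3 = 9.75; pos_z_3 = 11.5; radius_3 = 1.5; pos_x_4 = 4.75; pos_y_4 = 7.5; pos_z_4 = 7.75; height_4 = 4; pos_x_5 = 12; pos_y_5 = 3.5; pos_z_5 = 1.5; radius_5 = 2; pos_x_6 = 10.75; pos_y_6 = 8; pos_z_6 = 8; height_6 = 6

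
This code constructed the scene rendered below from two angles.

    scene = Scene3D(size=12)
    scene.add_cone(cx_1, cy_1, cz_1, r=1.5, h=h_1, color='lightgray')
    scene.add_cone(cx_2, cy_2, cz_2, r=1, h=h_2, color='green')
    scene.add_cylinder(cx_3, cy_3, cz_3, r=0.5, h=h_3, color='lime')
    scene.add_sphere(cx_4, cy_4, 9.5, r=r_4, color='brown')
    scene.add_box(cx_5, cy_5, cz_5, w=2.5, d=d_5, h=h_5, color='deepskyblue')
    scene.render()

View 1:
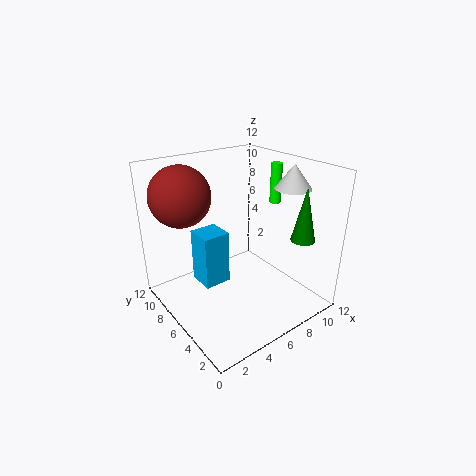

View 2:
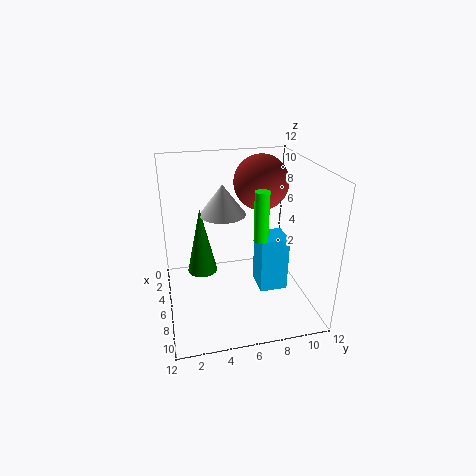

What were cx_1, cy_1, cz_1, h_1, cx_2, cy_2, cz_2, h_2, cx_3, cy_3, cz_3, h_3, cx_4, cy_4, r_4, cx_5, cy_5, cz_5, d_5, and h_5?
cx_1 = 10, cy_1 = 4, cz_1 = 10, h_1 = 2, cx_2 = 10, cy_2 = 2.5, cz_2 = 6, h_2 = 4.5, cx_3 = 10.5, cy_3 = 6.5, cz_3 = 8, h_3 = 3.5, cx_4 = 2.5, cy_4 = 9, r_4 = 2.5, cx_5 = 4, cy_5 = 8, cz_5 = 0.5, d_5 = 2.5, h_5 = 5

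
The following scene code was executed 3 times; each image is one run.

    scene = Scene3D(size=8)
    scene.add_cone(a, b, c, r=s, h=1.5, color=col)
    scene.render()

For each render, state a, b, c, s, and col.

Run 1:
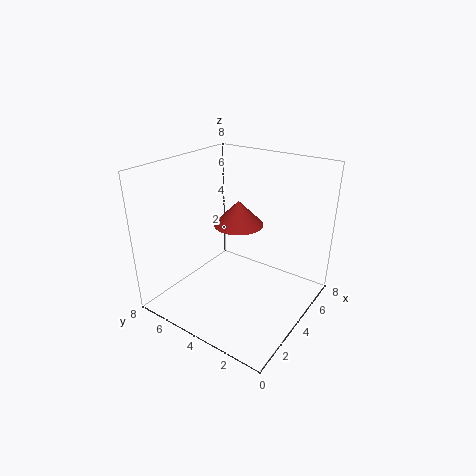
a = 5.5, b = 5, c = 4, s = 1.5, col = 'brown'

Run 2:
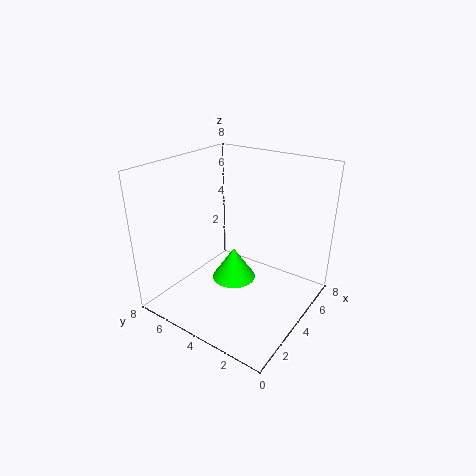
a = 1.5, b = 2.5, c = 3.5, s = 1, col = 'lime'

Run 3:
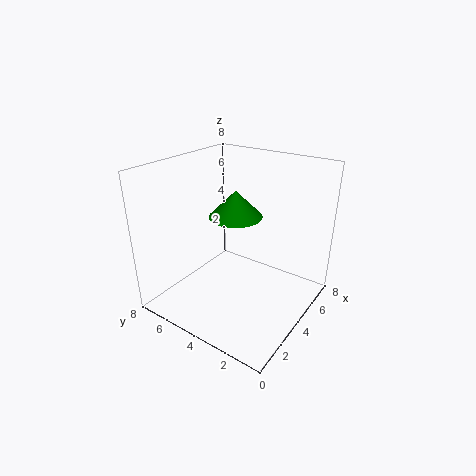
a = 4.5, b = 4.5, c = 5, s = 1.5, col = 'green'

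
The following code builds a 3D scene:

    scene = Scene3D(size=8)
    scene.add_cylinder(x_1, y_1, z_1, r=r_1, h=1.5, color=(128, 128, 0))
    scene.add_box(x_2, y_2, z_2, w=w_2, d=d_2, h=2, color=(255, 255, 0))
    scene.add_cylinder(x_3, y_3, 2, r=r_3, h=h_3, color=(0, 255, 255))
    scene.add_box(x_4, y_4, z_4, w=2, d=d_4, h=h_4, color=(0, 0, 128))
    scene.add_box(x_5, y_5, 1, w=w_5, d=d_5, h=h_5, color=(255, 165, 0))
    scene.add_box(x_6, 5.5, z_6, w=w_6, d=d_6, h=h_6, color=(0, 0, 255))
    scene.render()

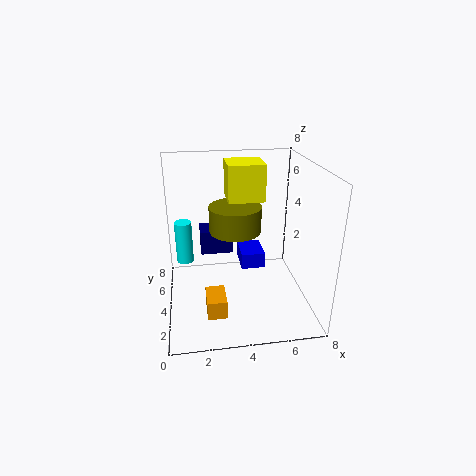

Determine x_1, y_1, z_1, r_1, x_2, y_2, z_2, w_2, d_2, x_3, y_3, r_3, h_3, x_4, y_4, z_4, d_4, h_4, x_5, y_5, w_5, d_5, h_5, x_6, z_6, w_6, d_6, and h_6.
x_1 = 4, y_1 = 5, z_1 = 4, r_1 = 1.5, x_2 = 3.5, y_2 = 4, z_2 = 6, w_2 = 2, d_2 = 2, x_3 = 1, y_3 = 5.5, r_3 = 0.5, h_3 = 2.5, x_4 = 2, y_4 = 6, z_4 = 2, d_4 = 1.5, h_4 = 1.5, x_5 = 2, y_5 = 1, w_5 = 1, d_5 = 1.5, h_5 = 1, x_6 = 4.5, z_6 = 1, w_6 = 1.5, d_6 = 2, h_6 = 1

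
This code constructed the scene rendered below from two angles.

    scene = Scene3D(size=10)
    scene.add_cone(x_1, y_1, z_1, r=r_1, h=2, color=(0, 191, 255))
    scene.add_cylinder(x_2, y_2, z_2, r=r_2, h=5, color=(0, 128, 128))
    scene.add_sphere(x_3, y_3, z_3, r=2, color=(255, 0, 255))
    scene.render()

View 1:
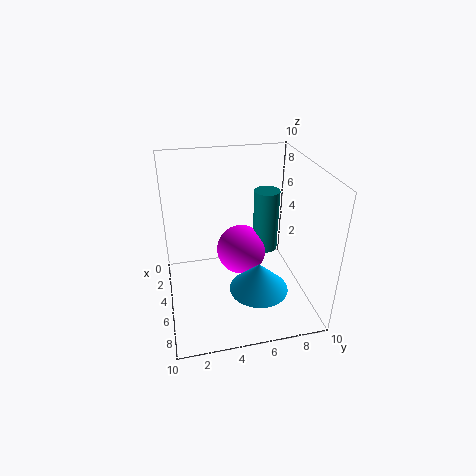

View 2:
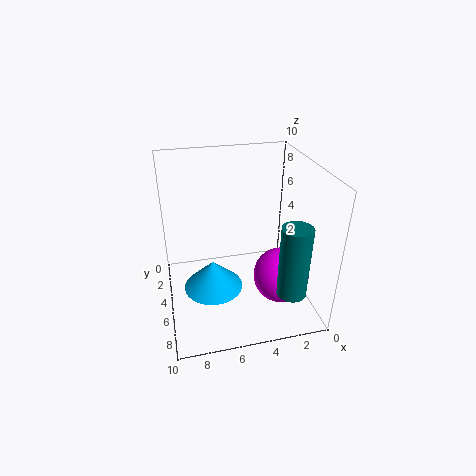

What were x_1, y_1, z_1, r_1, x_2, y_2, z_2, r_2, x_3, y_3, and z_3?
x_1 = 7; y_1 = 6; z_1 = 2; r_1 = 2; x_2 = 2; y_2 = 8; z_2 = 2; r_2 = 1; x_3 = 2; y_3 = 6; z_3 = 2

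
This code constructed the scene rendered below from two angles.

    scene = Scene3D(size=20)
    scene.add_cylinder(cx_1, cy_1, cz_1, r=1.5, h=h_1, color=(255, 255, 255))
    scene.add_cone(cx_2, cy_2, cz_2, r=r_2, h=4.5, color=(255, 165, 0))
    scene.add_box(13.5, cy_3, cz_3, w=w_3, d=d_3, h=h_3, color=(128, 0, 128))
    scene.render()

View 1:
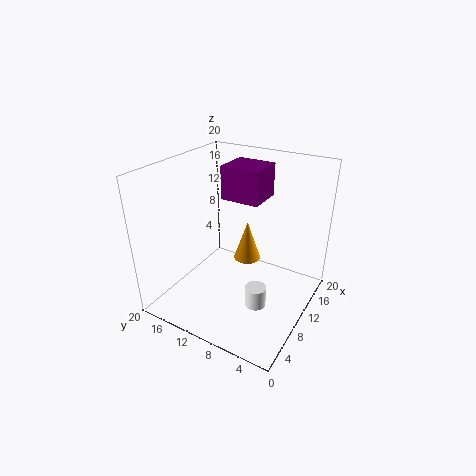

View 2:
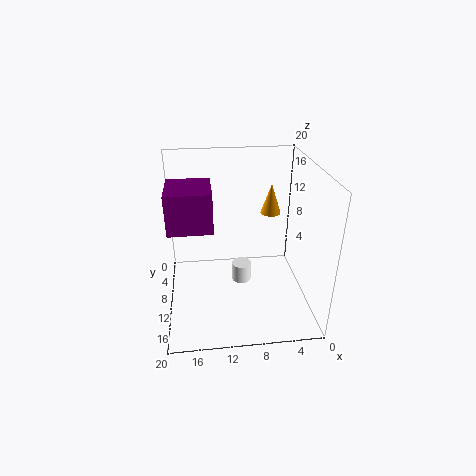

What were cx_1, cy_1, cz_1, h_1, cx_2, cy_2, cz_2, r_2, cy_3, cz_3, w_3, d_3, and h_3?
cx_1 = 9; cy_1 = 6.5; cz_1 = 0.5; h_1 = 3; cx_2 = 4.5; cy_2 = 5.5; cz_2 = 11.5; r_2 = 1.5; cy_3 = 9; cz_3 = 13.5; w_3 = 5.5; d_3 = 6; h_3 = 5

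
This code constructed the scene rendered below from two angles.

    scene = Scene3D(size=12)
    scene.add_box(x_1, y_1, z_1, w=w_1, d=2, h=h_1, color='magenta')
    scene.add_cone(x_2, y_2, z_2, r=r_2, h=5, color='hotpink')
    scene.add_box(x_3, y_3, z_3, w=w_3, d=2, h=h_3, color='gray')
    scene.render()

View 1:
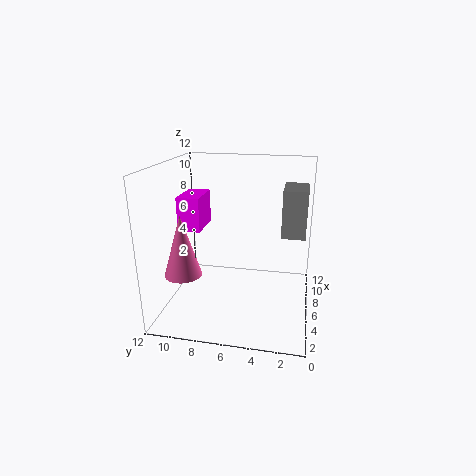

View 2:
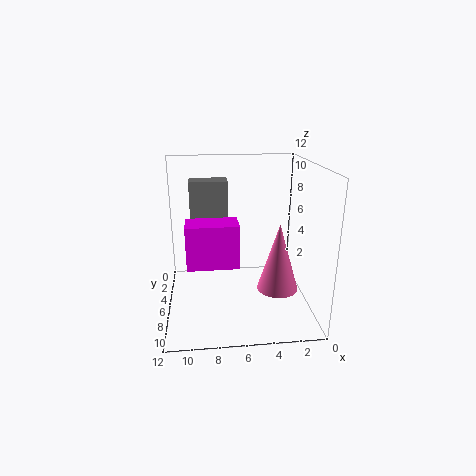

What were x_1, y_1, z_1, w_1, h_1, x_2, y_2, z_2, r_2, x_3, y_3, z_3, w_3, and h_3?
x_1 = 6.5, y_1 = 9.5, z_1 = 6, w_1 = 3.5, h_1 = 3, x_2 = 3.5, y_2 = 10, z_2 = 3.5, r_2 = 1.5, x_3 = 6.5, y_3 = 0.5, z_3 = 6, w_3 = 3.5, h_3 = 4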